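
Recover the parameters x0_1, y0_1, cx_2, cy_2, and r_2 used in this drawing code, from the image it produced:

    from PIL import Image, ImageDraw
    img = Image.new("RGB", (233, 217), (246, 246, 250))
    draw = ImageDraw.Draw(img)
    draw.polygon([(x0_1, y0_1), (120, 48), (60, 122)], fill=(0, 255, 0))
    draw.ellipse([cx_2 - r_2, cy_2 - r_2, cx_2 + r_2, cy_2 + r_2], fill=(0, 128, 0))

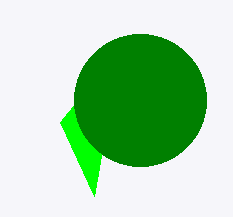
x0_1 = 94; y0_1 = 196; cx_2 = 140; cy_2 = 100; r_2 = 66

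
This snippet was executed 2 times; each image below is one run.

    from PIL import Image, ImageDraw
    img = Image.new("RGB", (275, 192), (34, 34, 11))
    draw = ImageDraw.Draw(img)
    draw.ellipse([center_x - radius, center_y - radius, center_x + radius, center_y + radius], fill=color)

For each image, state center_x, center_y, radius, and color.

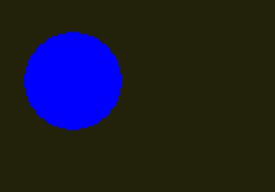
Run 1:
center_x = 72
center_y = 80
radius = 48
color = 'blue'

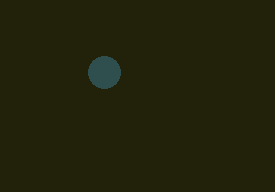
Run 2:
center_x = 104, center_y = 72, radius = 16, color = 'darkslategray'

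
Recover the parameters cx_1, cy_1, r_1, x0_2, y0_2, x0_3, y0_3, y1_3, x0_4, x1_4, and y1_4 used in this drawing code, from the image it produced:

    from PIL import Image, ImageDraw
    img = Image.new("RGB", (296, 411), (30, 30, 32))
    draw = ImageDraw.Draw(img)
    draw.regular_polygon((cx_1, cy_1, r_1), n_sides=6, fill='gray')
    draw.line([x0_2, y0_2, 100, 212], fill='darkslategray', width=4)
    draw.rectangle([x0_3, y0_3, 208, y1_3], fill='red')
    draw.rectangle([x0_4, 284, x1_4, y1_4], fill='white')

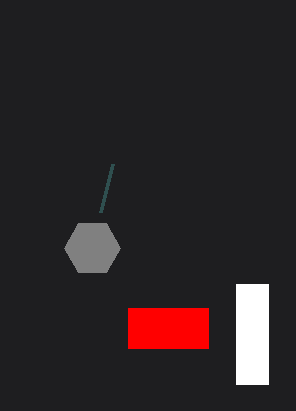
cx_1 = 92
cy_1 = 248
r_1 = 28
x0_2 = 112
y0_2 = 164
x0_3 = 128
y0_3 = 308
y1_3 = 348
x0_4 = 236
x1_4 = 268
y1_4 = 384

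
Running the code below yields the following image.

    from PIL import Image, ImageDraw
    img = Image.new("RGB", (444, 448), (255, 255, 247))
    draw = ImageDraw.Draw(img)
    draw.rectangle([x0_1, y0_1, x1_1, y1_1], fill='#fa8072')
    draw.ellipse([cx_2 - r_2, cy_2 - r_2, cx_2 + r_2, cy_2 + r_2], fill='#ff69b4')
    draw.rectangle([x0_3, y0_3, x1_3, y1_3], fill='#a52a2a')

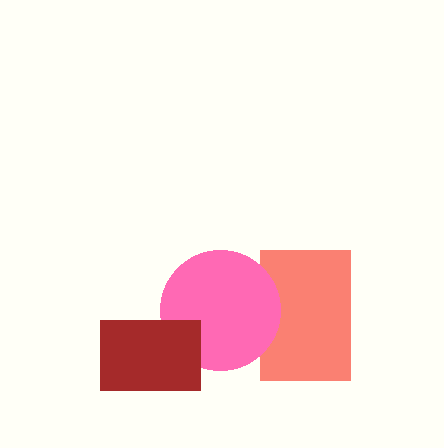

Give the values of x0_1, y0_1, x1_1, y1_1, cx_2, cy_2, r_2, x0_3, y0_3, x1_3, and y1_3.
x0_1 = 260, y0_1 = 250, x1_1 = 350, y1_1 = 380, cx_2 = 220, cy_2 = 310, r_2 = 60, x0_3 = 100, y0_3 = 320, x1_3 = 200, y1_3 = 390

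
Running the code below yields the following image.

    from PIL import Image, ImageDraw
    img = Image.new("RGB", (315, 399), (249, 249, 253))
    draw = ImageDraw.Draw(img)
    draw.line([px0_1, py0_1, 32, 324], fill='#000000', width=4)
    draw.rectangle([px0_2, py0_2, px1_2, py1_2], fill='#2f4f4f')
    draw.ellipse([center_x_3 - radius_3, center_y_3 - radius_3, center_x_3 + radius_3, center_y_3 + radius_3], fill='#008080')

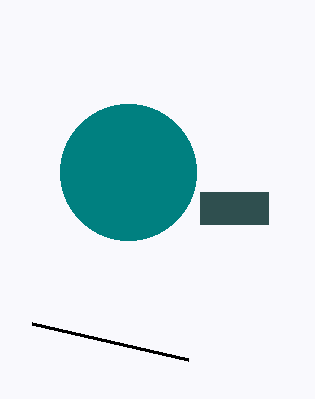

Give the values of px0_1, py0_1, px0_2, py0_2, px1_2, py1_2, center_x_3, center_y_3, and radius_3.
px0_1 = 188
py0_1 = 360
px0_2 = 200
py0_2 = 192
px1_2 = 268
py1_2 = 224
center_x_3 = 128
center_y_3 = 172
radius_3 = 68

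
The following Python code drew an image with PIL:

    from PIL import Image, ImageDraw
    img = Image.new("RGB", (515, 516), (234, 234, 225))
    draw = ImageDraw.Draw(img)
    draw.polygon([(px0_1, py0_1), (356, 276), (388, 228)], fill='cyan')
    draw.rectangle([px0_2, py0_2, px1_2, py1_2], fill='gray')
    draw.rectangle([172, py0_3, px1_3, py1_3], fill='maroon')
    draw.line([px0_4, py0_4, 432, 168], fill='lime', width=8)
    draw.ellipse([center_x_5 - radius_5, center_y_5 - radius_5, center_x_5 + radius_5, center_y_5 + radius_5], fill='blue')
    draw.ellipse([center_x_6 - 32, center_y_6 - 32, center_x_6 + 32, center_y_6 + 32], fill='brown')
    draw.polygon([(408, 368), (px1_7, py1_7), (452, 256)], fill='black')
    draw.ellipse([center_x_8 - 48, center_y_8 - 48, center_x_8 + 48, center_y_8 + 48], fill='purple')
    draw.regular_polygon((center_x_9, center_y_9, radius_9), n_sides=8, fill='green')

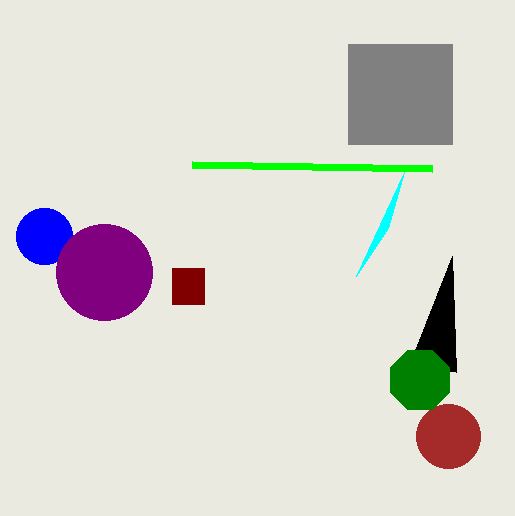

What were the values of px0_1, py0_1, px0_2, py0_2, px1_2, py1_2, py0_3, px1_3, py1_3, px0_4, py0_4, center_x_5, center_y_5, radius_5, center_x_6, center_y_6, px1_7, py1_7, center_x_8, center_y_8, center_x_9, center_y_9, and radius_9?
px0_1 = 404, py0_1 = 172, px0_2 = 348, py0_2 = 44, px1_2 = 452, py1_2 = 144, py0_3 = 268, px1_3 = 204, py1_3 = 304, px0_4 = 192, py0_4 = 164, center_x_5 = 44, center_y_5 = 236, radius_5 = 28, center_x_6 = 448, center_y_6 = 436, px1_7 = 456, py1_7 = 372, center_x_8 = 104, center_y_8 = 272, center_x_9 = 420, center_y_9 = 380, radius_9 = 32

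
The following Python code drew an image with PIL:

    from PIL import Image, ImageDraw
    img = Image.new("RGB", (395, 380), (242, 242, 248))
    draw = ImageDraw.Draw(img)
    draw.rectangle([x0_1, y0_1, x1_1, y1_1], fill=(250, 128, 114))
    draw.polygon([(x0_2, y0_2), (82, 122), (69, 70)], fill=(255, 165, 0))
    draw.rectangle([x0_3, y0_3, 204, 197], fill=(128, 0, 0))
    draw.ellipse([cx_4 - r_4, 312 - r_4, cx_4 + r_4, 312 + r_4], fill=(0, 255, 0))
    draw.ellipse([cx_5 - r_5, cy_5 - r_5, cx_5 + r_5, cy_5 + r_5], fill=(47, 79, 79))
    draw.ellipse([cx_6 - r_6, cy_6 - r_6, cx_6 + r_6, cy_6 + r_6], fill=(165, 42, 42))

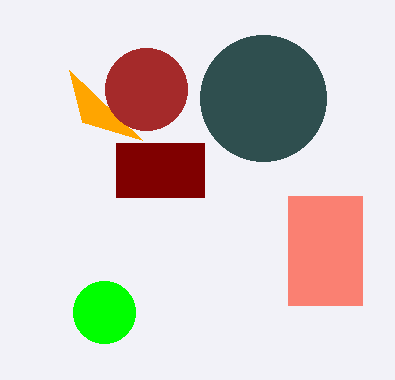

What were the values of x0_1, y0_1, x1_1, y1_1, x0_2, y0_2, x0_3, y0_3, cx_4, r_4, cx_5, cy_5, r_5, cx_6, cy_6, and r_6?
x0_1 = 288, y0_1 = 196, x1_1 = 362, y1_1 = 305, x0_2 = 142, y0_2 = 140, x0_3 = 116, y0_3 = 143, cx_4 = 104, r_4 = 31, cx_5 = 263, cy_5 = 98, r_5 = 63, cx_6 = 146, cy_6 = 89, r_6 = 41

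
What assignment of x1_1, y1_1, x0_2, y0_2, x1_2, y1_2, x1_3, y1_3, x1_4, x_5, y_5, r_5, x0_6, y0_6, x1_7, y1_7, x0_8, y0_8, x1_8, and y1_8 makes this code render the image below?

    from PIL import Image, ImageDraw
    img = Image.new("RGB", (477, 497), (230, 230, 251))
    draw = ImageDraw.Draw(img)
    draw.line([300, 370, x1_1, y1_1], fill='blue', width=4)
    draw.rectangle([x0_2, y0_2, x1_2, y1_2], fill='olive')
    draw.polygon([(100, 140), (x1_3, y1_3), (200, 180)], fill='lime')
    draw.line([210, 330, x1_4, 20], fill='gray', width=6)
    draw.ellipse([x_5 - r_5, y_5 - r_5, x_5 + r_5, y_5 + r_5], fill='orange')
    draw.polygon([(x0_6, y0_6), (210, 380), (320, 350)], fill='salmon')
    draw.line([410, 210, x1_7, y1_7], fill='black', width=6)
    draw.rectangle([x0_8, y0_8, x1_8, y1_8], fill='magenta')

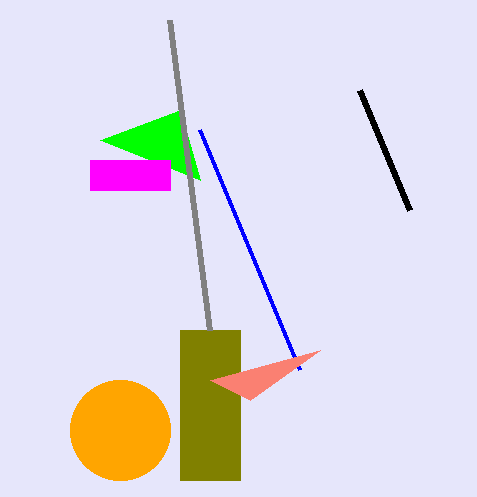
x1_1 = 200
y1_1 = 130
x0_2 = 180
y0_2 = 330
x1_2 = 240
y1_2 = 480
x1_3 = 180
y1_3 = 110
x1_4 = 170
x_5 = 120
y_5 = 430
r_5 = 50
x0_6 = 250
y0_6 = 400
x1_7 = 360
y1_7 = 90
x0_8 = 90
y0_8 = 160
x1_8 = 170
y1_8 = 190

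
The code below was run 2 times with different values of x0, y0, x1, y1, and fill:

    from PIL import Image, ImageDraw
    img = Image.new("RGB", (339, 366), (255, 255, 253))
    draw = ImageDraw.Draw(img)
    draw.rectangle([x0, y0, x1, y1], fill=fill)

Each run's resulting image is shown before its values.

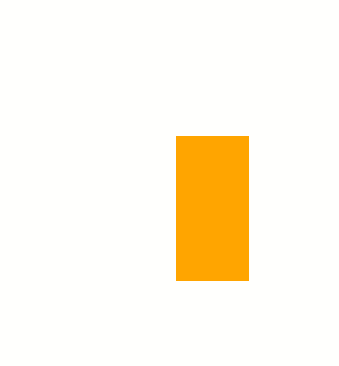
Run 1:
x0 = 176, y0 = 136, x1 = 248, y1 = 280, fill = 'orange'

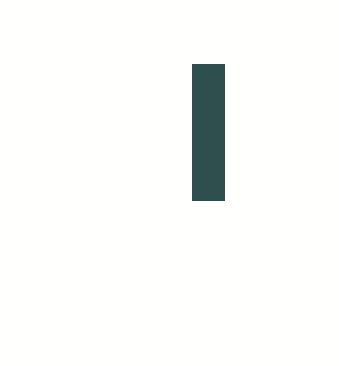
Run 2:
x0 = 192, y0 = 64, x1 = 224, y1 = 200, fill = 'darkslategray'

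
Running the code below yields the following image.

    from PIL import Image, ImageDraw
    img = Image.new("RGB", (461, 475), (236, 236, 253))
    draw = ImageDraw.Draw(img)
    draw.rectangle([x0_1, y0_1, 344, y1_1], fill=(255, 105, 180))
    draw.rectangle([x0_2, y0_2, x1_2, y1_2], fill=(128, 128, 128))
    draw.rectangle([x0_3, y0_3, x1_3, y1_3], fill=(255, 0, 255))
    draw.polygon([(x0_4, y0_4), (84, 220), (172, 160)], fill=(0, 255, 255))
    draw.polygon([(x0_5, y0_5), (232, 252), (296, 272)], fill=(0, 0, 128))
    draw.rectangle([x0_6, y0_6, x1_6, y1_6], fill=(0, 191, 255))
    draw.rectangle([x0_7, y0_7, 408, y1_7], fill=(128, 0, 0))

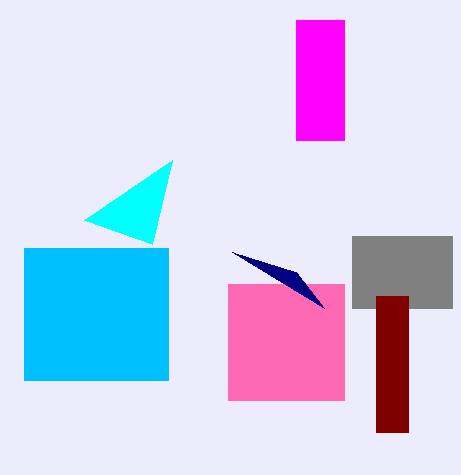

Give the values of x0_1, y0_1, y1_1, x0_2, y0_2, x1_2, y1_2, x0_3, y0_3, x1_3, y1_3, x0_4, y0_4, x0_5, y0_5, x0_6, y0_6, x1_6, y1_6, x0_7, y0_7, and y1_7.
x0_1 = 228, y0_1 = 284, y1_1 = 400, x0_2 = 352, y0_2 = 236, x1_2 = 452, y1_2 = 308, x0_3 = 296, y0_3 = 20, x1_3 = 344, y1_3 = 140, x0_4 = 152, y0_4 = 244, x0_5 = 324, y0_5 = 308, x0_6 = 24, y0_6 = 248, x1_6 = 168, y1_6 = 380, x0_7 = 376, y0_7 = 296, y1_7 = 432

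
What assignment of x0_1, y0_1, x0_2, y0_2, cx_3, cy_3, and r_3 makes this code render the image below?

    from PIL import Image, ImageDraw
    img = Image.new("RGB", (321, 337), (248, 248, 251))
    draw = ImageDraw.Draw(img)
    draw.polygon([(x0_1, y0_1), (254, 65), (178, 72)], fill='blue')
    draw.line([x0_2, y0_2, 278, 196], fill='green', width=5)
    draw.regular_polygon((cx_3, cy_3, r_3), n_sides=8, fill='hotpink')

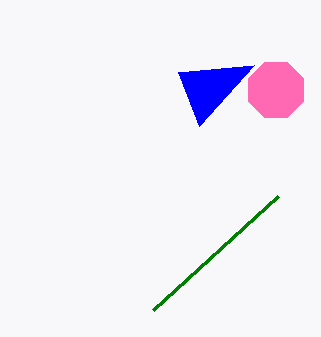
x0_1 = 199; y0_1 = 126; x0_2 = 153; y0_2 = 310; cx_3 = 276; cy_3 = 90; r_3 = 30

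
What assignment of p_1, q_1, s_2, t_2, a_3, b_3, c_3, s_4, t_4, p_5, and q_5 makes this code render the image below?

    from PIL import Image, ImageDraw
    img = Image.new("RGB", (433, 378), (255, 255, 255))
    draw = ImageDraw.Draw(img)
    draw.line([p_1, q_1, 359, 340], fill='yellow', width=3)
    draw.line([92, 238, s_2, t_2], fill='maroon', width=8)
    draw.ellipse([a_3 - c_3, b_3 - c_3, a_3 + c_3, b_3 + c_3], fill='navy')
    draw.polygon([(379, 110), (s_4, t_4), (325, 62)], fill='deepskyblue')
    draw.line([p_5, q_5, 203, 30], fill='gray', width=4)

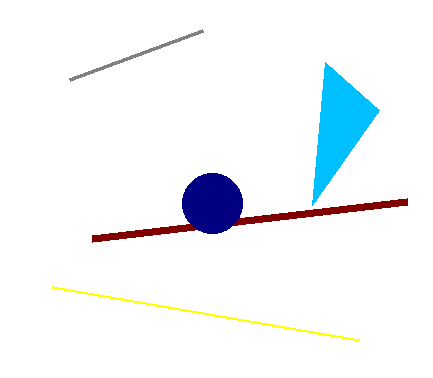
p_1 = 52, q_1 = 287, s_2 = 407, t_2 = 201, a_3 = 212, b_3 = 203, c_3 = 30, s_4 = 312, t_4 = 205, p_5 = 70, q_5 = 79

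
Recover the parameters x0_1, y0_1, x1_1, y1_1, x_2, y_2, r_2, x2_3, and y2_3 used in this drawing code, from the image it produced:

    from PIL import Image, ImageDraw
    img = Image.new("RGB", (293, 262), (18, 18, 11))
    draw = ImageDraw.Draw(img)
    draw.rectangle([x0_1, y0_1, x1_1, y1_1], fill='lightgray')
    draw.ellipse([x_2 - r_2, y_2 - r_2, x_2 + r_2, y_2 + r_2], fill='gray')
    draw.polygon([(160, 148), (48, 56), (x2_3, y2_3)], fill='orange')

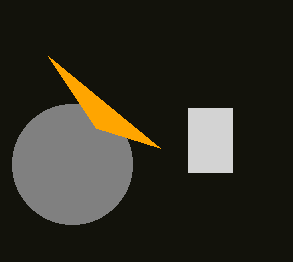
x0_1 = 188; y0_1 = 108; x1_1 = 232; y1_1 = 172; x_2 = 72; y_2 = 164; r_2 = 60; x2_3 = 96; y2_3 = 128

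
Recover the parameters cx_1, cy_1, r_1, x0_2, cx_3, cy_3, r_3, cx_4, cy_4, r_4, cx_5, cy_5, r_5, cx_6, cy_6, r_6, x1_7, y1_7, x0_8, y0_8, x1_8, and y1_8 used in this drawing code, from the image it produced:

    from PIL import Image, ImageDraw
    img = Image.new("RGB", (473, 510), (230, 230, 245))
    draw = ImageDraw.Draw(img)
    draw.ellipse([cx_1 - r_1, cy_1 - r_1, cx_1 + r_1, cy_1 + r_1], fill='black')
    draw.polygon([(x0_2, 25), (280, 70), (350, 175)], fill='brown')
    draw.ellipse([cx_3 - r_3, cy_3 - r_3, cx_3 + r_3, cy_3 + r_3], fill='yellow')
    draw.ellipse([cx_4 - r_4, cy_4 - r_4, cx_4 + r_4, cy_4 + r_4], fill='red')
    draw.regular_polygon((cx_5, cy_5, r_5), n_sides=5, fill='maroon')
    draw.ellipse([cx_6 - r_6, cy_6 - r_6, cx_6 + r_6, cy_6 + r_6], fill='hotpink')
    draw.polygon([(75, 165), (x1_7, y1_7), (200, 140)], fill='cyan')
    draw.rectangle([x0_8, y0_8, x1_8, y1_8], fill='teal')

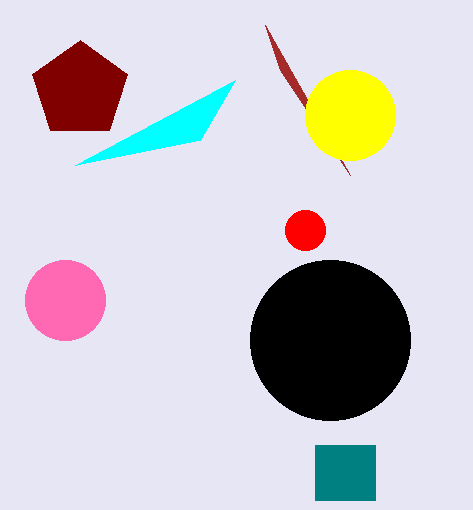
cx_1 = 330
cy_1 = 340
r_1 = 80
x0_2 = 265
cx_3 = 350
cy_3 = 115
r_3 = 45
cx_4 = 305
cy_4 = 230
r_4 = 20
cx_5 = 80
cy_5 = 90
r_5 = 50
cx_6 = 65
cy_6 = 300
r_6 = 40
x1_7 = 235
y1_7 = 80
x0_8 = 315
y0_8 = 445
x1_8 = 375
y1_8 = 500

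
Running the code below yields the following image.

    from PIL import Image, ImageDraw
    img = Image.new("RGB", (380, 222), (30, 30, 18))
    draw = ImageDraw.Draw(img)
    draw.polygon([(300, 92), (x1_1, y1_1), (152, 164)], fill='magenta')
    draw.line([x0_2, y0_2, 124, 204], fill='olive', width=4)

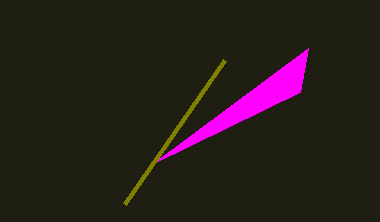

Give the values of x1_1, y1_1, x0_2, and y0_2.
x1_1 = 308; y1_1 = 48; x0_2 = 224; y0_2 = 60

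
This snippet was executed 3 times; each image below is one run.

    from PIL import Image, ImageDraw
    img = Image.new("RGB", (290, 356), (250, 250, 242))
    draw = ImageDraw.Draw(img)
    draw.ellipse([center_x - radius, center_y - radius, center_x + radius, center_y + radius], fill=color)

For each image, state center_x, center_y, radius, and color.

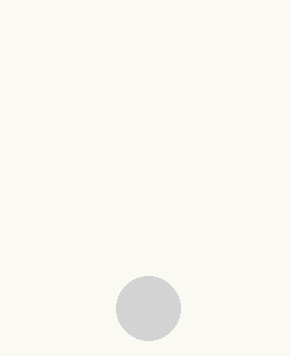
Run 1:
center_x = 148; center_y = 308; radius = 32; color = 'lightgray'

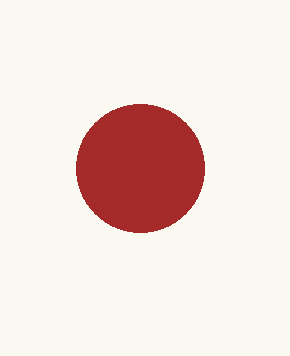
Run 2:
center_x = 140, center_y = 168, radius = 64, color = 'brown'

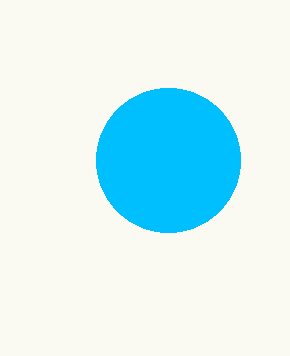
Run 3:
center_x = 168, center_y = 160, radius = 72, color = 'deepskyblue'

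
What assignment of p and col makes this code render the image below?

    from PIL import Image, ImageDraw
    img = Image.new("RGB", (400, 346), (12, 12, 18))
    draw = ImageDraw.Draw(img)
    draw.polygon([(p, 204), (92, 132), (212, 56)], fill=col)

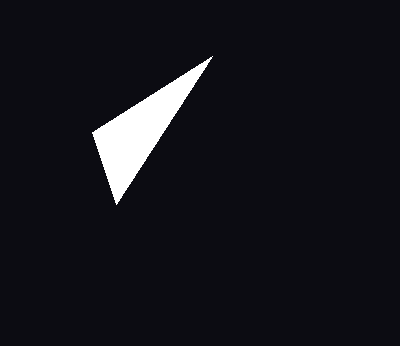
p = 116, col = 'white'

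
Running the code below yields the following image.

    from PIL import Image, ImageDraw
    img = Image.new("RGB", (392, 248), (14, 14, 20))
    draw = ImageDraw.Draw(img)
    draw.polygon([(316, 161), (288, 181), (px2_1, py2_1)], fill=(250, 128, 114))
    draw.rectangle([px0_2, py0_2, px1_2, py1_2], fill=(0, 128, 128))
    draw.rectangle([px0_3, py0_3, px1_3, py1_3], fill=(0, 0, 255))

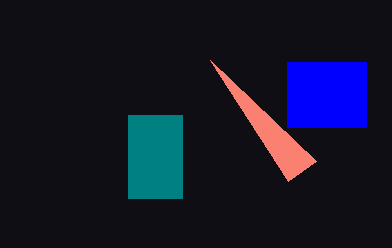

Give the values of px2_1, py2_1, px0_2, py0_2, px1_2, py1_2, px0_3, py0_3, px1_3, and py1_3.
px2_1 = 210; py2_1 = 60; px0_2 = 128; py0_2 = 115; px1_2 = 182; py1_2 = 198; px0_3 = 287; py0_3 = 62; px1_3 = 366; py1_3 = 127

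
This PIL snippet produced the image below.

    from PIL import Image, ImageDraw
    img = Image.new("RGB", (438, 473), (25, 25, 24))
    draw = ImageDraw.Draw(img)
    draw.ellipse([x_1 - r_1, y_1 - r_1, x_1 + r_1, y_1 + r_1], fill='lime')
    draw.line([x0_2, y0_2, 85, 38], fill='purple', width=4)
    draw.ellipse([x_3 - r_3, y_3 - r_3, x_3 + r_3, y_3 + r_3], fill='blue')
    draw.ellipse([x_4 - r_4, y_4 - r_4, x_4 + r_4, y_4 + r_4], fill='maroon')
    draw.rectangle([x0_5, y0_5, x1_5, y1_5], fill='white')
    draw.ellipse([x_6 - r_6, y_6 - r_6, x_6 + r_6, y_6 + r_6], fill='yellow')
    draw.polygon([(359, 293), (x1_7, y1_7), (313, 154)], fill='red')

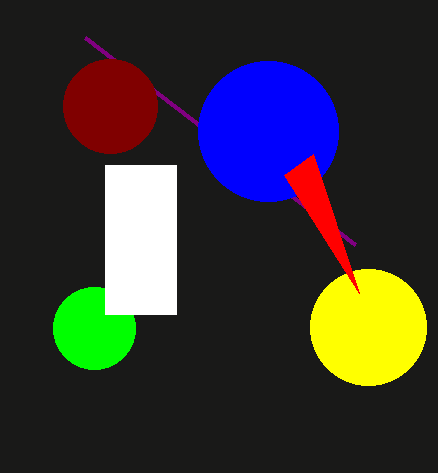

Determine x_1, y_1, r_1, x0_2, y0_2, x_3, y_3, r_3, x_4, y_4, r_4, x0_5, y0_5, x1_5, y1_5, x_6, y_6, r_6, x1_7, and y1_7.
x_1 = 94
y_1 = 328
r_1 = 41
x0_2 = 355
y0_2 = 245
x_3 = 268
y_3 = 131
r_3 = 70
x_4 = 110
y_4 = 106
r_4 = 47
x0_5 = 105
y0_5 = 165
x1_5 = 176
y1_5 = 314
x_6 = 368
y_6 = 327
r_6 = 58
x1_7 = 284
y1_7 = 175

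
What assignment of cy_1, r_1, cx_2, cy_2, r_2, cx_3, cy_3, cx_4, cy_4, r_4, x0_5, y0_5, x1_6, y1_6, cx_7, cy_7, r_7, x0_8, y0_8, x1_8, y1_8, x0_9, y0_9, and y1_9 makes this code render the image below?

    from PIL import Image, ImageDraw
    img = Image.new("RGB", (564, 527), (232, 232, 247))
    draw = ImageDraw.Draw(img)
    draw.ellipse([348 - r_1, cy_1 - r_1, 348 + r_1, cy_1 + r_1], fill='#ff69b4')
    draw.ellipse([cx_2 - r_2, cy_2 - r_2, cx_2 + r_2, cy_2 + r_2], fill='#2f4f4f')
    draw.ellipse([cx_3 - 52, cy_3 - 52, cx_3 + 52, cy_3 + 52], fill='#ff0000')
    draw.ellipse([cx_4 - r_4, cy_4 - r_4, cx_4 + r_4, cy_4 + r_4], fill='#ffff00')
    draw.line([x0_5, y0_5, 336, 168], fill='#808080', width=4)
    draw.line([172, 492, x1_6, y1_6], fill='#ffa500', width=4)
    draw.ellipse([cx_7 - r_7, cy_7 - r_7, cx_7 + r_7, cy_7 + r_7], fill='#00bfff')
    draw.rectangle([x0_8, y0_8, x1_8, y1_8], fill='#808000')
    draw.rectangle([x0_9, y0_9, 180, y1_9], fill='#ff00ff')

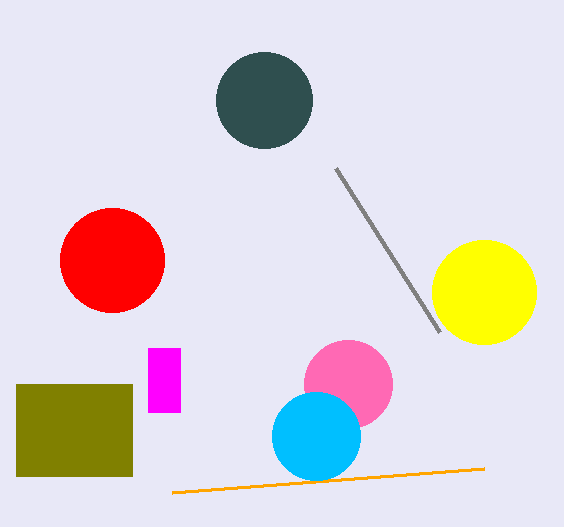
cy_1 = 384
r_1 = 44
cx_2 = 264
cy_2 = 100
r_2 = 48
cx_3 = 112
cy_3 = 260
cx_4 = 484
cy_4 = 292
r_4 = 52
x0_5 = 440
y0_5 = 332
x1_6 = 484
y1_6 = 468
cx_7 = 316
cy_7 = 436
r_7 = 44
x0_8 = 16
y0_8 = 384
x1_8 = 132
y1_8 = 476
x0_9 = 148
y0_9 = 348
y1_9 = 412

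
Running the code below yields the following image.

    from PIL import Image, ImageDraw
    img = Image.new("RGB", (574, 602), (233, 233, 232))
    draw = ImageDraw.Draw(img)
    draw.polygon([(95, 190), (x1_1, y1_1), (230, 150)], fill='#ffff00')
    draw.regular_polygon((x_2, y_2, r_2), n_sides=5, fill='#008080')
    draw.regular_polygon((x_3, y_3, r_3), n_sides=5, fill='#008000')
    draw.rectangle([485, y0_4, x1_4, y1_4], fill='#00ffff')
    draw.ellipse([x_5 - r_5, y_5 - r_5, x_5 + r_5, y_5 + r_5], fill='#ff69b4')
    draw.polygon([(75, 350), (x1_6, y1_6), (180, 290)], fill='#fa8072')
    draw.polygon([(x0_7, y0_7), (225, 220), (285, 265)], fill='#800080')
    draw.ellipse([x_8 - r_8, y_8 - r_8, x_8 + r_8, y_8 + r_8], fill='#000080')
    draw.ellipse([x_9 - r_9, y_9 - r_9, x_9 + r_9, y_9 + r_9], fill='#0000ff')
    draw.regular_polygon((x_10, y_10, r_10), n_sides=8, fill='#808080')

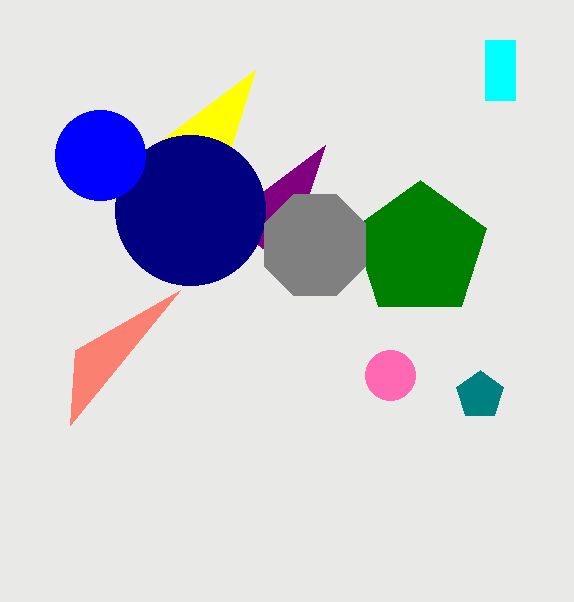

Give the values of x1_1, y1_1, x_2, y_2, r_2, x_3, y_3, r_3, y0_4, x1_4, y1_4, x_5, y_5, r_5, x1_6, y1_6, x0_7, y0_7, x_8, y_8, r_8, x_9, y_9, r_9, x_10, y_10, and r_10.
x1_1 = 255
y1_1 = 70
x_2 = 480
y_2 = 395
r_2 = 25
x_3 = 420
y_3 = 250
r_3 = 70
y0_4 = 40
x1_4 = 515
y1_4 = 100
x_5 = 390
y_5 = 375
r_5 = 25
x1_6 = 70
y1_6 = 425
x0_7 = 325
y0_7 = 145
x_8 = 190
y_8 = 210
r_8 = 75
x_9 = 100
y_9 = 155
r_9 = 45
x_10 = 315
y_10 = 245
r_10 = 55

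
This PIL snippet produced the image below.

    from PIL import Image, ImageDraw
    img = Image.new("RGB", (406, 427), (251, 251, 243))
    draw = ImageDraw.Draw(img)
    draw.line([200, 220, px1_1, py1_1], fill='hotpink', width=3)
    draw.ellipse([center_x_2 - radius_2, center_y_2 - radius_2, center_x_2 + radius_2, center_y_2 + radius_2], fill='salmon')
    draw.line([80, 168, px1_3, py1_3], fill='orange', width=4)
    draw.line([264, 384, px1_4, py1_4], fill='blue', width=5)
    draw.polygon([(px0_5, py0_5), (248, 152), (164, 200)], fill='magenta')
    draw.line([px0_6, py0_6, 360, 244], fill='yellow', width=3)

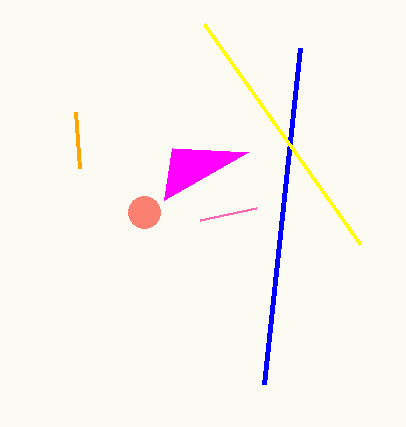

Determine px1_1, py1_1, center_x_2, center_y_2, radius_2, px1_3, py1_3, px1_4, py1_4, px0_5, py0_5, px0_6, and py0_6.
px1_1 = 256, py1_1 = 208, center_x_2 = 144, center_y_2 = 212, radius_2 = 16, px1_3 = 76, py1_3 = 112, px1_4 = 300, py1_4 = 48, px0_5 = 172, py0_5 = 148, px0_6 = 204, py0_6 = 24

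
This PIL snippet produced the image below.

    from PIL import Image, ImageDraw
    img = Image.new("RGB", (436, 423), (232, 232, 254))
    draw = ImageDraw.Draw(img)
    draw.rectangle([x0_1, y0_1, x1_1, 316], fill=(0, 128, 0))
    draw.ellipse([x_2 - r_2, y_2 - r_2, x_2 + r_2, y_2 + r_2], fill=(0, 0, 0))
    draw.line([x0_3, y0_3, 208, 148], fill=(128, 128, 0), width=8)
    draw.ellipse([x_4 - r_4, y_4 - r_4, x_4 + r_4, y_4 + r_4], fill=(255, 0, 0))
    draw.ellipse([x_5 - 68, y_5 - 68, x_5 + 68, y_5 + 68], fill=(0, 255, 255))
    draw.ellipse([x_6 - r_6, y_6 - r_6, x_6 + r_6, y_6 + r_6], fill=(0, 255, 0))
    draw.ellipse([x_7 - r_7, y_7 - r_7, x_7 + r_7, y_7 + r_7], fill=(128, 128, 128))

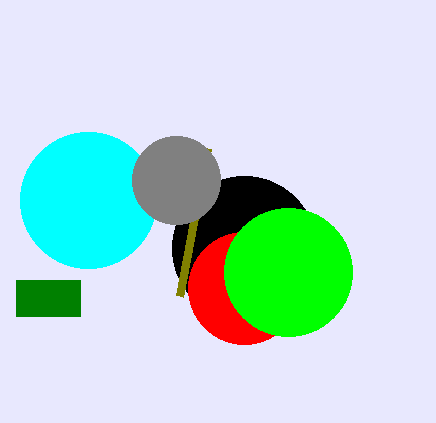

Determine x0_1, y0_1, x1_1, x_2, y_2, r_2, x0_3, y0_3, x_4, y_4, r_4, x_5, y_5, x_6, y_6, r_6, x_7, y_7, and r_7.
x0_1 = 16
y0_1 = 280
x1_1 = 80
x_2 = 244
y_2 = 248
r_2 = 72
x0_3 = 180
y0_3 = 296
x_4 = 244
y_4 = 288
r_4 = 56
x_5 = 88
y_5 = 200
x_6 = 288
y_6 = 272
r_6 = 64
x_7 = 176
y_7 = 180
r_7 = 44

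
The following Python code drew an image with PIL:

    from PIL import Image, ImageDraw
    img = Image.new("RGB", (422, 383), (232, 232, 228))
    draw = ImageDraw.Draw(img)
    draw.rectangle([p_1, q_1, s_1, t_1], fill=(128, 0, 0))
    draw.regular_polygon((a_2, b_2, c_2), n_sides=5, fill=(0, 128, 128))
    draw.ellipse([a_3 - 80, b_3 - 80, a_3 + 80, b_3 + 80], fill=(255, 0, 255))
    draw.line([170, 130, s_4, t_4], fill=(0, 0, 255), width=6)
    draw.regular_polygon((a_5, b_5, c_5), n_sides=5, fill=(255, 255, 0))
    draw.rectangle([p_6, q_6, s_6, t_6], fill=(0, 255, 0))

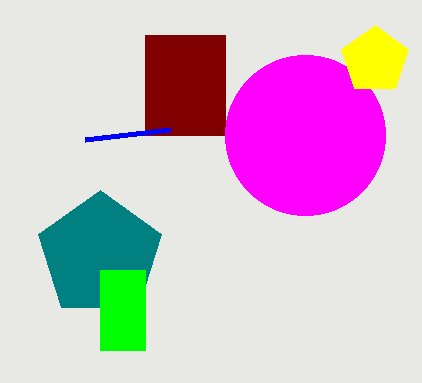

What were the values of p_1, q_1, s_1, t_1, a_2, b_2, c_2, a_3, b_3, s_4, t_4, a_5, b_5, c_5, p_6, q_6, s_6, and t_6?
p_1 = 145, q_1 = 35, s_1 = 225, t_1 = 135, a_2 = 100, b_2 = 255, c_2 = 65, a_3 = 305, b_3 = 135, s_4 = 85, t_4 = 140, a_5 = 375, b_5 = 60, c_5 = 35, p_6 = 100, q_6 = 270, s_6 = 145, t_6 = 350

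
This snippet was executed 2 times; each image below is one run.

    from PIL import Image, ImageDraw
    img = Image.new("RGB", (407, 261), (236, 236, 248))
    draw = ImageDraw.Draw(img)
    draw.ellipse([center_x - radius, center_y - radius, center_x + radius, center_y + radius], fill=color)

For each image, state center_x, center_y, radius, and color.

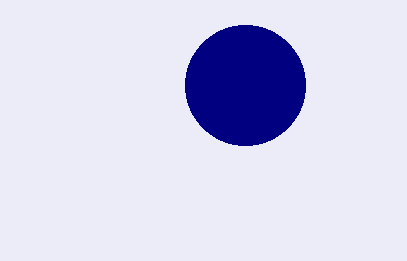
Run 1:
center_x = 245, center_y = 85, radius = 60, color = 'navy'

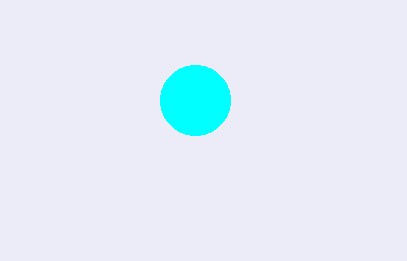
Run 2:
center_x = 195; center_y = 100; radius = 35; color = 'cyan'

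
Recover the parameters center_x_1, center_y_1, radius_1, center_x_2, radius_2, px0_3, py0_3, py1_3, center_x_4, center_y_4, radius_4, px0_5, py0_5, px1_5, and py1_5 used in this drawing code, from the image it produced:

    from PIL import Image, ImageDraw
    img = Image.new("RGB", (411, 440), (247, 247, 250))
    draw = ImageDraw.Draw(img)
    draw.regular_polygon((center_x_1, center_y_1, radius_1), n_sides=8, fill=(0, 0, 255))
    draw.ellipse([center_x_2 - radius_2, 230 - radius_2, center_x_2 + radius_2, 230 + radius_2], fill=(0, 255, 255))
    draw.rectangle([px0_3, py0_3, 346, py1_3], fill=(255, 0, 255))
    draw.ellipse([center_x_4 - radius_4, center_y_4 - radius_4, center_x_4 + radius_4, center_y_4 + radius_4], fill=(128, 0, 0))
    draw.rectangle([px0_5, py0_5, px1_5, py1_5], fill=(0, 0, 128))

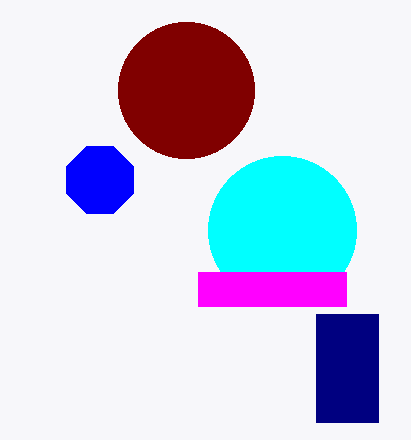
center_x_1 = 100
center_y_1 = 180
radius_1 = 36
center_x_2 = 282
radius_2 = 74
px0_3 = 198
py0_3 = 272
py1_3 = 306
center_x_4 = 186
center_y_4 = 90
radius_4 = 68
px0_5 = 316
py0_5 = 314
px1_5 = 378
py1_5 = 422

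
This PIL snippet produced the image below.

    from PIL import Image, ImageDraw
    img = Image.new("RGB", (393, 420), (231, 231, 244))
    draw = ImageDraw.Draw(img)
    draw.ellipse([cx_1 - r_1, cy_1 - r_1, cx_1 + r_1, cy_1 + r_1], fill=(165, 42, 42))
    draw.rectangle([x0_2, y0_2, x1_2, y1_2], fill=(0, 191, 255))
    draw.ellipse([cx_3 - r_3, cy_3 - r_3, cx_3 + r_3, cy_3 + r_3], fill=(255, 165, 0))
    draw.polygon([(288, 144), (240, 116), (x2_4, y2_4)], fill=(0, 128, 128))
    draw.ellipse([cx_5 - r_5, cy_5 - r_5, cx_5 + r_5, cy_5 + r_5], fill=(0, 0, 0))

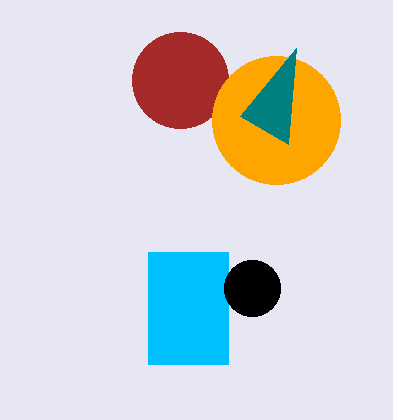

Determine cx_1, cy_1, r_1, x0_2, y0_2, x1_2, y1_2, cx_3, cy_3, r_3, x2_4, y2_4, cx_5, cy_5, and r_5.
cx_1 = 180, cy_1 = 80, r_1 = 48, x0_2 = 148, y0_2 = 252, x1_2 = 228, y1_2 = 364, cx_3 = 276, cy_3 = 120, r_3 = 64, x2_4 = 296, y2_4 = 48, cx_5 = 252, cy_5 = 288, r_5 = 28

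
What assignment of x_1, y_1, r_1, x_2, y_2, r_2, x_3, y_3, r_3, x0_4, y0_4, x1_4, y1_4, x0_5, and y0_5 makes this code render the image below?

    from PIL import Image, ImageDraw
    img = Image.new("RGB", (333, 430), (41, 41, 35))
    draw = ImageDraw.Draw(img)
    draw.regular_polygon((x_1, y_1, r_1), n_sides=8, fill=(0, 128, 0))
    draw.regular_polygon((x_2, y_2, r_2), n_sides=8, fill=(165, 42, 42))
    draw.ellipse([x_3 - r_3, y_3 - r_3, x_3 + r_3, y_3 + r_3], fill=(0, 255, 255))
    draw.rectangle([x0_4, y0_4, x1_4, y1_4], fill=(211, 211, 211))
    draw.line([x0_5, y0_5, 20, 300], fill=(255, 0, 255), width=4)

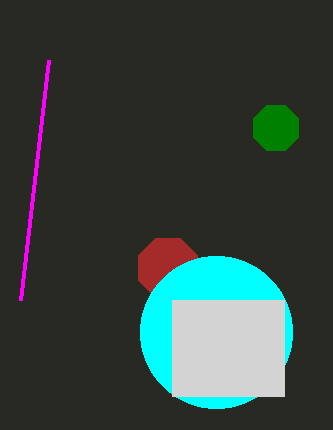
x_1 = 276, y_1 = 128, r_1 = 24, x_2 = 168, y_2 = 268, r_2 = 32, x_3 = 216, y_3 = 332, r_3 = 76, x0_4 = 172, y0_4 = 300, x1_4 = 284, y1_4 = 396, x0_5 = 48, y0_5 = 60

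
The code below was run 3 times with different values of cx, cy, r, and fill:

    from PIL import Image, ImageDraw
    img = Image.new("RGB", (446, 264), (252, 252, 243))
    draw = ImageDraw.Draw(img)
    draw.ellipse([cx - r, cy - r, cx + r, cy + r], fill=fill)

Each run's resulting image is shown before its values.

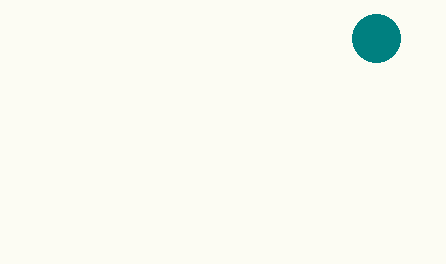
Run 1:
cx = 376
cy = 38
r = 24
fill = 'teal'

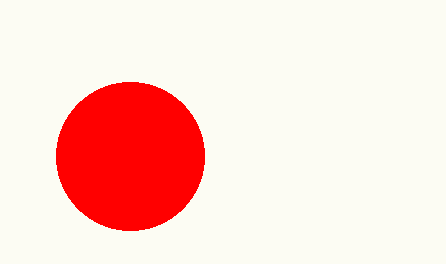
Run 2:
cx = 130; cy = 156; r = 74; fill = 'red'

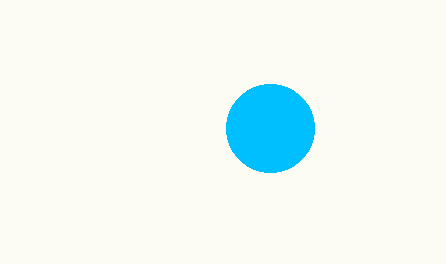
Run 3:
cx = 270
cy = 128
r = 44
fill = 'deepskyblue'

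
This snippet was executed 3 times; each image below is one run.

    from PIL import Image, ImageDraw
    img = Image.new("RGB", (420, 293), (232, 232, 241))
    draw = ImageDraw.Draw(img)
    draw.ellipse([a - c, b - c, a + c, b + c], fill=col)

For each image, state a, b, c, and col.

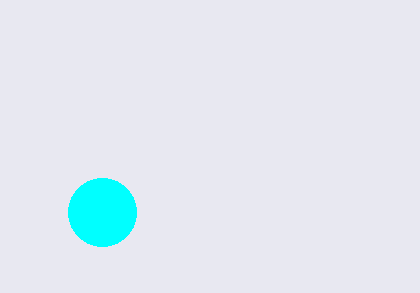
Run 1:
a = 102; b = 212; c = 34; col = 'cyan'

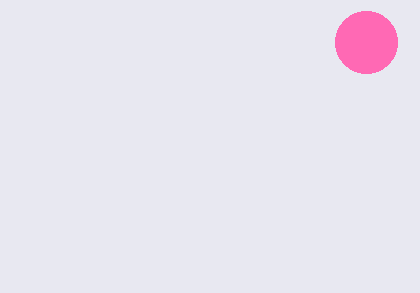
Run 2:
a = 366; b = 42; c = 31; col = 'hotpink'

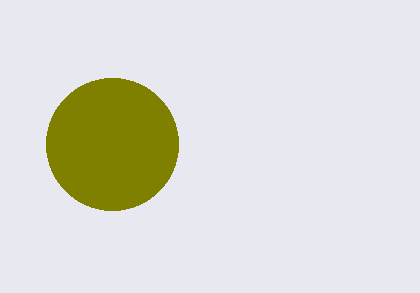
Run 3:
a = 112
b = 144
c = 66
col = 'olive'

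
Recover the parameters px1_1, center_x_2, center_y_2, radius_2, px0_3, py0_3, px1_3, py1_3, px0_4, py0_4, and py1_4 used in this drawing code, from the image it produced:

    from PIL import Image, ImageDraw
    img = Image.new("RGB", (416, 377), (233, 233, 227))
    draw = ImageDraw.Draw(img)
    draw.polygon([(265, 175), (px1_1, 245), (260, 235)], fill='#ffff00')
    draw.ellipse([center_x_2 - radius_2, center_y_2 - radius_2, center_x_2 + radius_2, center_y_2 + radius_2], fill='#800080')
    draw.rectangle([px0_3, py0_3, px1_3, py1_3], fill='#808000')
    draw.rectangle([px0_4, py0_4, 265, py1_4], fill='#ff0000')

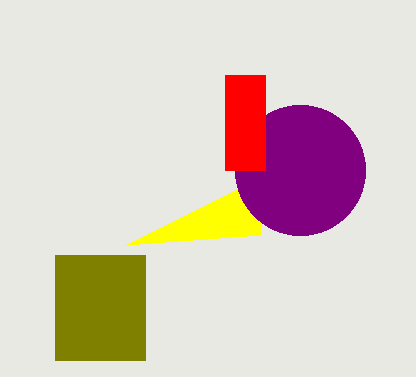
px1_1 = 125
center_x_2 = 300
center_y_2 = 170
radius_2 = 65
px0_3 = 55
py0_3 = 255
px1_3 = 145
py1_3 = 360
px0_4 = 225
py0_4 = 75
py1_4 = 170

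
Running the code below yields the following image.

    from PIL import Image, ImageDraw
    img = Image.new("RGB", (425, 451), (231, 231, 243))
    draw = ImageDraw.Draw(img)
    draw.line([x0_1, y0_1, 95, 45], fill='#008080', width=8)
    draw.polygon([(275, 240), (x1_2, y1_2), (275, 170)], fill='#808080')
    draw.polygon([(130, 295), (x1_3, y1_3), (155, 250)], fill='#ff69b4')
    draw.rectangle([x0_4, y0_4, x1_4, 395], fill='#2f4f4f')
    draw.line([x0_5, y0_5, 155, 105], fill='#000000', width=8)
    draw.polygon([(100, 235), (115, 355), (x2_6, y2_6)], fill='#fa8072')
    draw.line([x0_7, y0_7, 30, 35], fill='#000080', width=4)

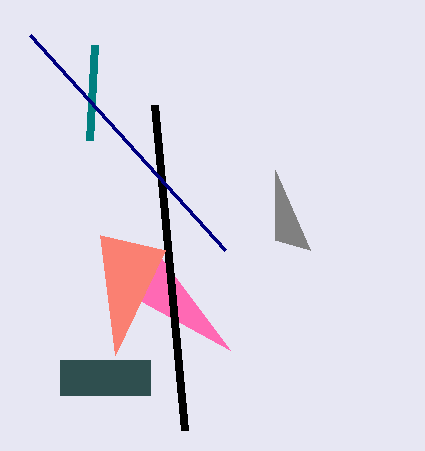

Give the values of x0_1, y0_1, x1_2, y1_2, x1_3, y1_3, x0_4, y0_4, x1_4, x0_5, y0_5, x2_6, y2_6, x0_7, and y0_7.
x0_1 = 90; y0_1 = 140; x1_2 = 310; y1_2 = 250; x1_3 = 230; y1_3 = 350; x0_4 = 60; y0_4 = 360; x1_4 = 150; x0_5 = 185; y0_5 = 430; x2_6 = 165; y2_6 = 250; x0_7 = 225; y0_7 = 250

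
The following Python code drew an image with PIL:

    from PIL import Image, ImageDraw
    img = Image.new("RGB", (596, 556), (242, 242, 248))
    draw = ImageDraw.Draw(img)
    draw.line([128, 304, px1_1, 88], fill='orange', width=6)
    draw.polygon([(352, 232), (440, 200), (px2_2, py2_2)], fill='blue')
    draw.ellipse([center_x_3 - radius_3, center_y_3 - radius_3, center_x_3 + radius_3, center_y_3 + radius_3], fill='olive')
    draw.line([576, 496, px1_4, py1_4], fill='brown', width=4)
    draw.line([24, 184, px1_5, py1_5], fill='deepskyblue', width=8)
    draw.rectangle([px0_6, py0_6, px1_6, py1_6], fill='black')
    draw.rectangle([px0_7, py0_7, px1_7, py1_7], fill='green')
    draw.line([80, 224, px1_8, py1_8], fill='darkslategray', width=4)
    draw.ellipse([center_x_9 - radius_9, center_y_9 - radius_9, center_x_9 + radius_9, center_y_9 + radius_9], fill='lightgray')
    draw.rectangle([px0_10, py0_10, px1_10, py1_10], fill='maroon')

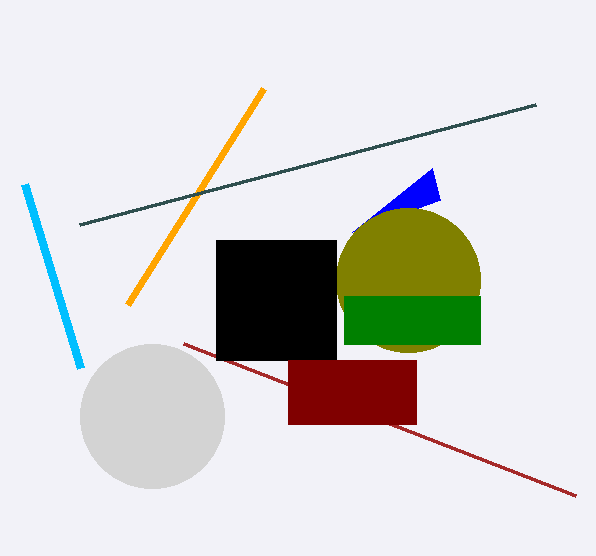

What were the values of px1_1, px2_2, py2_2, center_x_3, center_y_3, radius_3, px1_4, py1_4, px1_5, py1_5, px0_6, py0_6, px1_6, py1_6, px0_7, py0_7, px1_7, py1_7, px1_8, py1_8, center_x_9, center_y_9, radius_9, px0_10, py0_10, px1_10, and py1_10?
px1_1 = 264
px2_2 = 432
py2_2 = 168
center_x_3 = 408
center_y_3 = 280
radius_3 = 72
px1_4 = 184
py1_4 = 344
px1_5 = 80
py1_5 = 368
px0_6 = 216
py0_6 = 240
px1_6 = 336
py1_6 = 360
px0_7 = 344
py0_7 = 296
px1_7 = 480
py1_7 = 344
px1_8 = 536
py1_8 = 104
center_x_9 = 152
center_y_9 = 416
radius_9 = 72
px0_10 = 288
py0_10 = 360
px1_10 = 416
py1_10 = 424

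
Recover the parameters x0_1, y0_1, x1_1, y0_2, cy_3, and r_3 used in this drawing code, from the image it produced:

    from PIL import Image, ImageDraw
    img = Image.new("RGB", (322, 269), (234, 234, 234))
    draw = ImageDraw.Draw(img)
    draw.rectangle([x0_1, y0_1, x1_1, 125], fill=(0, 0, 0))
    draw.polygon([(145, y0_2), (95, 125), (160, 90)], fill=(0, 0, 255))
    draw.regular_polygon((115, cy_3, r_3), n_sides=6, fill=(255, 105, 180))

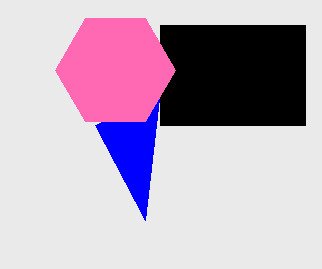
x0_1 = 160; y0_1 = 25; x1_1 = 305; y0_2 = 220; cy_3 = 70; r_3 = 60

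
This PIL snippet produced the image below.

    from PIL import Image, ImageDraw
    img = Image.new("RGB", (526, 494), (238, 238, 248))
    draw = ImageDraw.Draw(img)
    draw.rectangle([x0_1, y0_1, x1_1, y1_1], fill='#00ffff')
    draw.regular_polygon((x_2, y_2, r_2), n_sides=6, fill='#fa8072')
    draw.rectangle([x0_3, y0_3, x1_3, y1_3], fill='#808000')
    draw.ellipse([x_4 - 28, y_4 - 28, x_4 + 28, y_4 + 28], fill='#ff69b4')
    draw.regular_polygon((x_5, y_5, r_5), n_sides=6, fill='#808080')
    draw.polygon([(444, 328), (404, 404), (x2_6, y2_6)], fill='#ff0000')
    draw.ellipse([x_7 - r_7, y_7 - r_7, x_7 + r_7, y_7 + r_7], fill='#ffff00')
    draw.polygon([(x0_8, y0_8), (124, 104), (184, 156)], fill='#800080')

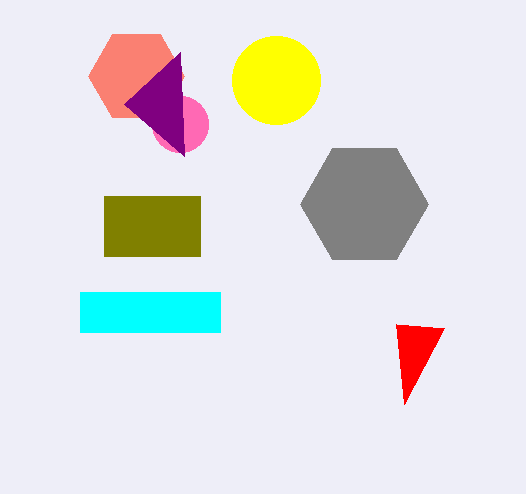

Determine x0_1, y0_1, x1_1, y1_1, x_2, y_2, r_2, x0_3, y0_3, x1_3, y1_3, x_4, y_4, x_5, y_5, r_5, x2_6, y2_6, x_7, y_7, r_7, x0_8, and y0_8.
x0_1 = 80
y0_1 = 292
x1_1 = 220
y1_1 = 332
x_2 = 136
y_2 = 76
r_2 = 48
x0_3 = 104
y0_3 = 196
x1_3 = 200
y1_3 = 256
x_4 = 180
y_4 = 124
x_5 = 364
y_5 = 204
r_5 = 64
x2_6 = 396
y2_6 = 324
x_7 = 276
y_7 = 80
r_7 = 44
x0_8 = 180
y0_8 = 52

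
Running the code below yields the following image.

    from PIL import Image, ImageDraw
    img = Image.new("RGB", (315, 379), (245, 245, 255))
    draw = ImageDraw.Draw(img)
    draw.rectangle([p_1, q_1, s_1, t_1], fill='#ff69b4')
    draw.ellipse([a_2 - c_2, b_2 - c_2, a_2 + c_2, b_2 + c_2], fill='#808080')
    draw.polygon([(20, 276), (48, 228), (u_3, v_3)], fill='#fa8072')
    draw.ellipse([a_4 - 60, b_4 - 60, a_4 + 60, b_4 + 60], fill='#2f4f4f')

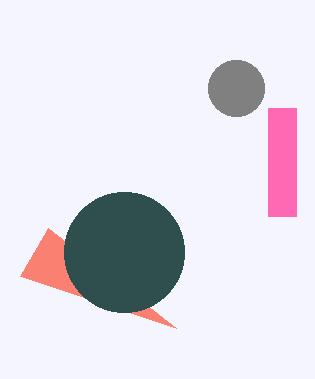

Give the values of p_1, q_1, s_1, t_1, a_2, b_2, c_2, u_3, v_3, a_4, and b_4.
p_1 = 268, q_1 = 108, s_1 = 296, t_1 = 216, a_2 = 236, b_2 = 88, c_2 = 28, u_3 = 176, v_3 = 328, a_4 = 124, b_4 = 252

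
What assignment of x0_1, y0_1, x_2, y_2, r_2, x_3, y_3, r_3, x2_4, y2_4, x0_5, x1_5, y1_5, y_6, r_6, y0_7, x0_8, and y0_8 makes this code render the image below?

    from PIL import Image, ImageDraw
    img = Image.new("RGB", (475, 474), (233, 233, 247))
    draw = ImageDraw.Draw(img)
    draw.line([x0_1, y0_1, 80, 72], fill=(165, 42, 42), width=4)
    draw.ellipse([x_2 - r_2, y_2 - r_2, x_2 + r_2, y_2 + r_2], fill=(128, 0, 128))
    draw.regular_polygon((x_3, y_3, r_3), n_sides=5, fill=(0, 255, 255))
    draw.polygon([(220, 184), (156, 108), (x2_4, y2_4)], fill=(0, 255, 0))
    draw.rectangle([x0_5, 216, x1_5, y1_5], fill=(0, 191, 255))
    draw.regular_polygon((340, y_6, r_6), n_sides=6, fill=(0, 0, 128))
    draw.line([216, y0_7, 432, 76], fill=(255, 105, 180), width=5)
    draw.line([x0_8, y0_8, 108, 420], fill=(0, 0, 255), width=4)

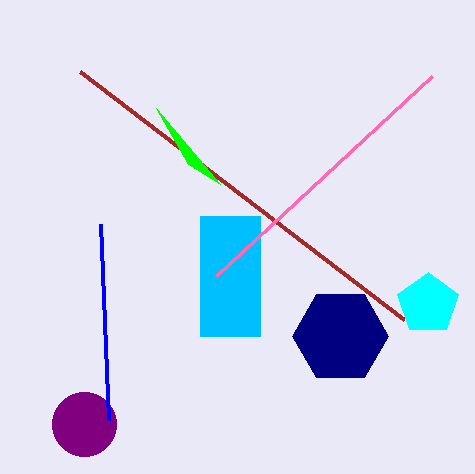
x0_1 = 404
y0_1 = 320
x_2 = 84
y_2 = 424
r_2 = 32
x_3 = 428
y_3 = 304
r_3 = 32
x2_4 = 188
y2_4 = 164
x0_5 = 200
x1_5 = 260
y1_5 = 336
y_6 = 336
r_6 = 48
y0_7 = 276
x0_8 = 100
y0_8 = 224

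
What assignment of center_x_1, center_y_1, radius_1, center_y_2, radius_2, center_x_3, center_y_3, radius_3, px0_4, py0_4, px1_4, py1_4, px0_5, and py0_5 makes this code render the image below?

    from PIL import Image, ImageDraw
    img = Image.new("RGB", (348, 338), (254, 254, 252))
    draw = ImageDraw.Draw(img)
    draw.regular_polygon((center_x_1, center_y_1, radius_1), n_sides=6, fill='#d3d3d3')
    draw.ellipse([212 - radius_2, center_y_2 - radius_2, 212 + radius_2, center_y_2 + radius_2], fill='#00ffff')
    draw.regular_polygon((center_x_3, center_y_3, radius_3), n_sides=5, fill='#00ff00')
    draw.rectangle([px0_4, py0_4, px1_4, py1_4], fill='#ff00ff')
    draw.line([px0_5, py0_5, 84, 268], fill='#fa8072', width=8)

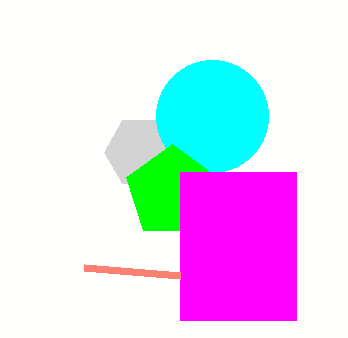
center_x_1 = 140; center_y_1 = 152; radius_1 = 36; center_y_2 = 116; radius_2 = 56; center_x_3 = 172; center_y_3 = 192; radius_3 = 48; px0_4 = 180; py0_4 = 172; px1_4 = 296; py1_4 = 320; px0_5 = 180; py0_5 = 276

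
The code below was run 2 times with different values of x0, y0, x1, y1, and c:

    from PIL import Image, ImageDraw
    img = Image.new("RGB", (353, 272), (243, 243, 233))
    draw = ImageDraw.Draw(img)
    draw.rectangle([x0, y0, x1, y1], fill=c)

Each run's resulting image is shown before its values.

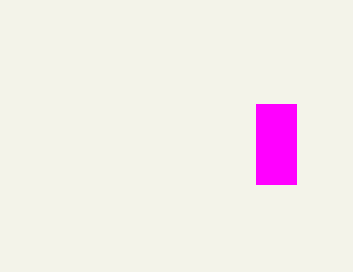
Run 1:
x0 = 256; y0 = 104; x1 = 296; y1 = 184; c = 'magenta'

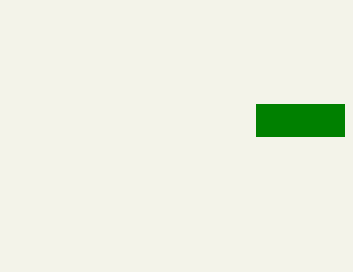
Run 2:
x0 = 256; y0 = 104; x1 = 344; y1 = 136; c = 'green'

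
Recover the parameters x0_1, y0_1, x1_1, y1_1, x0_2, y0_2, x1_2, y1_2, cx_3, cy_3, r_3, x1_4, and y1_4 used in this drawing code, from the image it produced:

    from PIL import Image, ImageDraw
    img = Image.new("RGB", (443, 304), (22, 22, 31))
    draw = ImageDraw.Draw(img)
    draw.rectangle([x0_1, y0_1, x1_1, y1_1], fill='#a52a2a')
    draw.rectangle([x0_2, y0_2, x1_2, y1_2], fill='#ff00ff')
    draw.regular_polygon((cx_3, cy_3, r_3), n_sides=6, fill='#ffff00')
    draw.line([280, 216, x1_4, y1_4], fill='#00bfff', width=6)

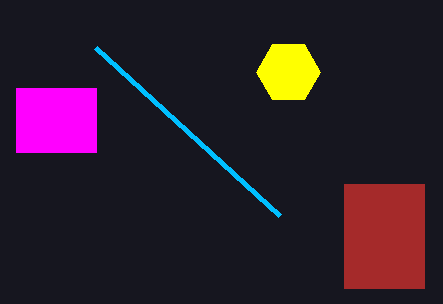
x0_1 = 344, y0_1 = 184, x1_1 = 424, y1_1 = 288, x0_2 = 16, y0_2 = 88, x1_2 = 96, y1_2 = 152, cx_3 = 288, cy_3 = 72, r_3 = 32, x1_4 = 96, y1_4 = 48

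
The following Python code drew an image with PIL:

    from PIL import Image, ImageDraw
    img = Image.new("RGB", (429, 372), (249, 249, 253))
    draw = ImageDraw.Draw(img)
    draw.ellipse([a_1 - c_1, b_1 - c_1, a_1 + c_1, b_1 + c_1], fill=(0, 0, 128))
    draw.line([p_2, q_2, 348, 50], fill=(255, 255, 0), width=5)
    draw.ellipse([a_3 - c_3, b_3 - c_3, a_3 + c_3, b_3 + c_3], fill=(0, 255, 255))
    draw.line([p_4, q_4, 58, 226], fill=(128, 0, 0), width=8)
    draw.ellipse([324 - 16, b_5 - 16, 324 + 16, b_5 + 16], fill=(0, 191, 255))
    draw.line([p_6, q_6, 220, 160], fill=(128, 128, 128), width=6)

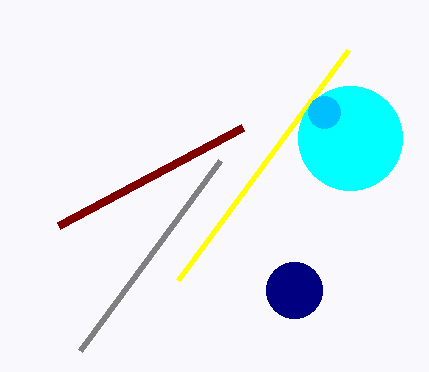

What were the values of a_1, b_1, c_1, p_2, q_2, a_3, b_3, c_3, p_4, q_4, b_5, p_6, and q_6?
a_1 = 294, b_1 = 290, c_1 = 28, p_2 = 178, q_2 = 280, a_3 = 350, b_3 = 138, c_3 = 52, p_4 = 242, q_4 = 128, b_5 = 112, p_6 = 80, q_6 = 350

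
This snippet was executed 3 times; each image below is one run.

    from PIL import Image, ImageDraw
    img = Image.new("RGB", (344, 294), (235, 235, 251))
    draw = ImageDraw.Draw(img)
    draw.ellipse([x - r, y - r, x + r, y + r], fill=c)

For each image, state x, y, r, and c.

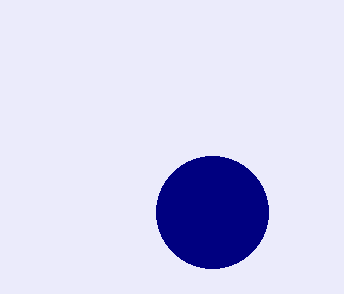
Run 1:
x = 212; y = 212; r = 56; c = 'navy'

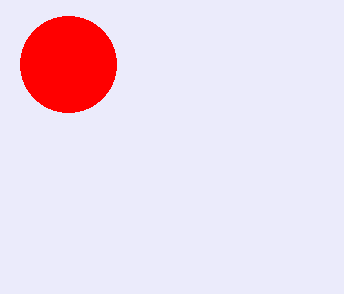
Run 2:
x = 68; y = 64; r = 48; c = 'red'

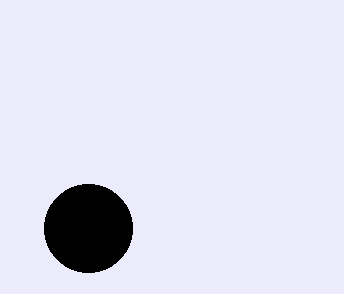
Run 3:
x = 88
y = 228
r = 44
c = 'black'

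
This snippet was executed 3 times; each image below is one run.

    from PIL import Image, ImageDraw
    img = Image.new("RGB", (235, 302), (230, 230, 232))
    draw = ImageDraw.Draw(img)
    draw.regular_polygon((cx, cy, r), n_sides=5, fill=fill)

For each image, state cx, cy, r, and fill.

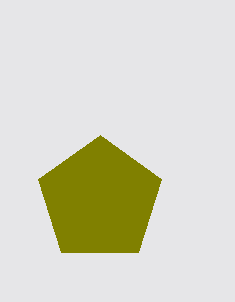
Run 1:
cx = 100; cy = 200; r = 65; fill = 'olive'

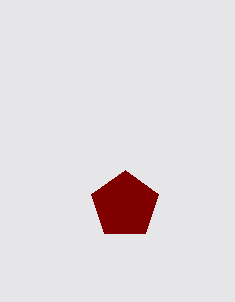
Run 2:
cx = 125; cy = 205; r = 35; fill = 'maroon'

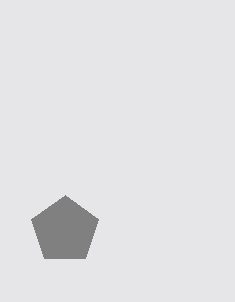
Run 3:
cx = 65
cy = 230
r = 35
fill = 'gray'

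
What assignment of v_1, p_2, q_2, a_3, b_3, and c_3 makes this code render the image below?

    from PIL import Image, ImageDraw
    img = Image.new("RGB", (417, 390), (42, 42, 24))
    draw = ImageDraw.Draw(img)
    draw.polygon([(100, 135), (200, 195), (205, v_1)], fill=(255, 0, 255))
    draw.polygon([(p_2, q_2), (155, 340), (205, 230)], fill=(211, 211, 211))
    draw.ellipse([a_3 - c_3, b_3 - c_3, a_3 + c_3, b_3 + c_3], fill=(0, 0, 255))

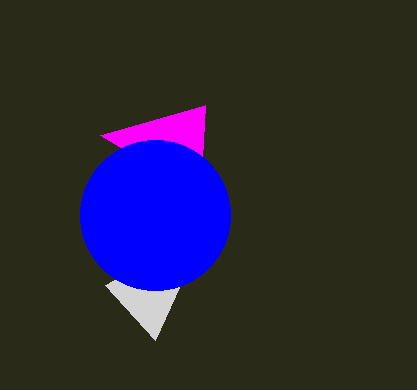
v_1 = 105
p_2 = 105
q_2 = 285
a_3 = 155
b_3 = 215
c_3 = 75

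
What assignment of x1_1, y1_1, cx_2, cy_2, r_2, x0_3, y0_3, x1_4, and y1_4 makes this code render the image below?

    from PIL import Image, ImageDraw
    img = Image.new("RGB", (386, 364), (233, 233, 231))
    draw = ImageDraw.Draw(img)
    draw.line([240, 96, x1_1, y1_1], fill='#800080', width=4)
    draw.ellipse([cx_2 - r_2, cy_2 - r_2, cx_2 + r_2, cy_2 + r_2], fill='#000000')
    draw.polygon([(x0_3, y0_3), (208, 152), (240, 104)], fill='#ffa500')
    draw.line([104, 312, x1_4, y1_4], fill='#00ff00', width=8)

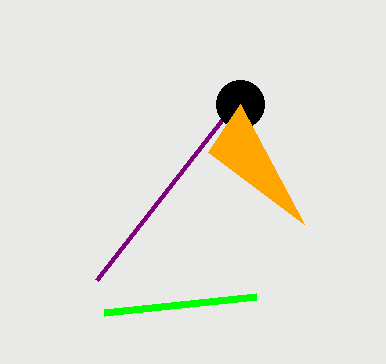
x1_1 = 96; y1_1 = 280; cx_2 = 240; cy_2 = 104; r_2 = 24; x0_3 = 304; y0_3 = 224; x1_4 = 256; y1_4 = 296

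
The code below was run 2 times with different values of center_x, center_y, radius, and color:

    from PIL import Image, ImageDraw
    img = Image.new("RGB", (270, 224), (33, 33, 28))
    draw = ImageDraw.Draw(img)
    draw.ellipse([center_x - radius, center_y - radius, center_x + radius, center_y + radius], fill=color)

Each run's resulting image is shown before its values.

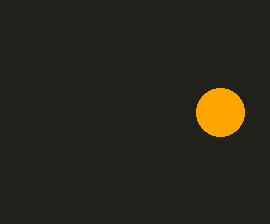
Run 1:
center_x = 220, center_y = 112, radius = 24, color = 'orange'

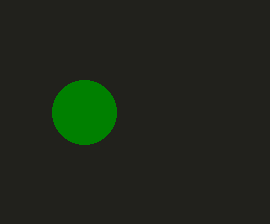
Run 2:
center_x = 84; center_y = 112; radius = 32; color = 'green'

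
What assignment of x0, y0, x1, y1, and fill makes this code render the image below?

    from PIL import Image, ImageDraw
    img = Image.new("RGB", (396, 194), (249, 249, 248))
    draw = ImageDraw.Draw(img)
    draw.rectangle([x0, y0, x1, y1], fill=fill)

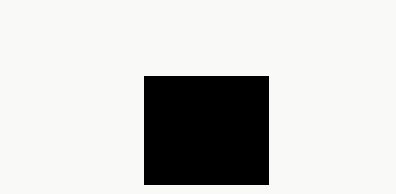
x0 = 144, y0 = 76, x1 = 268, y1 = 184, fill = 'black'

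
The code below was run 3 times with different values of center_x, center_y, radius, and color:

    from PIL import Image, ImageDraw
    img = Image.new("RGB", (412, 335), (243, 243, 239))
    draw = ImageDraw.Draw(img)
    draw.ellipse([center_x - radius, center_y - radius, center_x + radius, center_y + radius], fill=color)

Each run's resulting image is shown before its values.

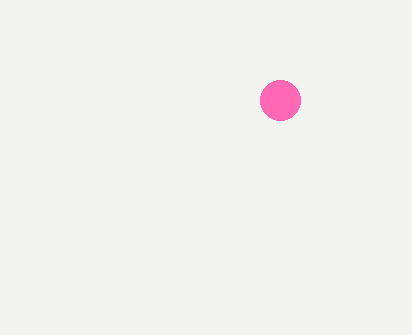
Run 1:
center_x = 280
center_y = 100
radius = 20
color = 'hotpink'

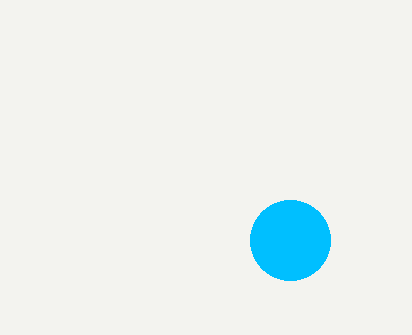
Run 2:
center_x = 290, center_y = 240, radius = 40, color = 'deepskyblue'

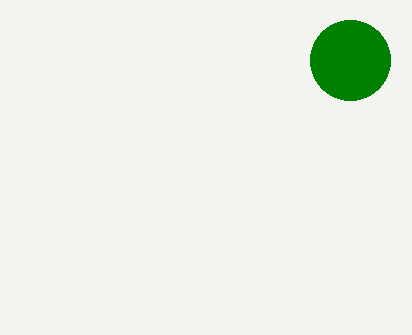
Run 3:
center_x = 350
center_y = 60
radius = 40
color = 'green'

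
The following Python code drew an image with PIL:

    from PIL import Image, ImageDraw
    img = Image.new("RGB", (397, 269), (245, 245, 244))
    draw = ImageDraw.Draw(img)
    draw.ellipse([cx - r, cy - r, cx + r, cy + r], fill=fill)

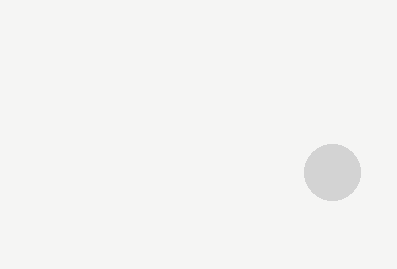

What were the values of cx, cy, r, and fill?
cx = 332, cy = 172, r = 28, fill = 'lightgray'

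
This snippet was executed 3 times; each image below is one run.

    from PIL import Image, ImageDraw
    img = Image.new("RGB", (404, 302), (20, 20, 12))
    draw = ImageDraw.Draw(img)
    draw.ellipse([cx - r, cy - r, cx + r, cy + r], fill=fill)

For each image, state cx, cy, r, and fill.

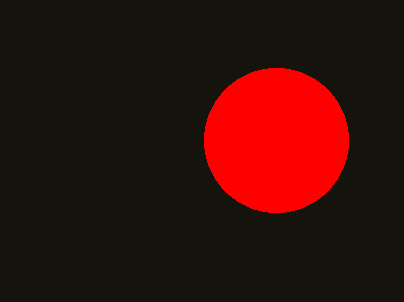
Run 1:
cx = 276
cy = 140
r = 72
fill = 'red'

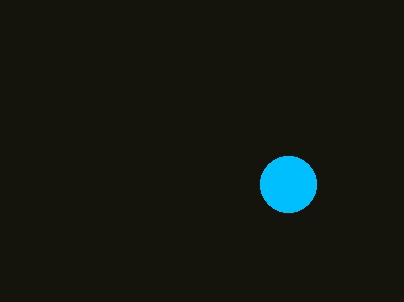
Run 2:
cx = 288, cy = 184, r = 28, fill = 'deepskyblue'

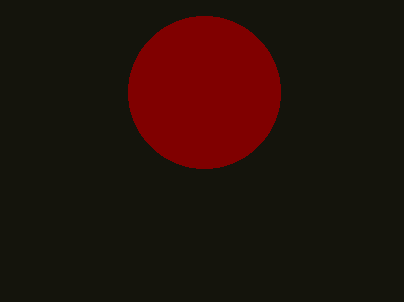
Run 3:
cx = 204, cy = 92, r = 76, fill = 'maroon'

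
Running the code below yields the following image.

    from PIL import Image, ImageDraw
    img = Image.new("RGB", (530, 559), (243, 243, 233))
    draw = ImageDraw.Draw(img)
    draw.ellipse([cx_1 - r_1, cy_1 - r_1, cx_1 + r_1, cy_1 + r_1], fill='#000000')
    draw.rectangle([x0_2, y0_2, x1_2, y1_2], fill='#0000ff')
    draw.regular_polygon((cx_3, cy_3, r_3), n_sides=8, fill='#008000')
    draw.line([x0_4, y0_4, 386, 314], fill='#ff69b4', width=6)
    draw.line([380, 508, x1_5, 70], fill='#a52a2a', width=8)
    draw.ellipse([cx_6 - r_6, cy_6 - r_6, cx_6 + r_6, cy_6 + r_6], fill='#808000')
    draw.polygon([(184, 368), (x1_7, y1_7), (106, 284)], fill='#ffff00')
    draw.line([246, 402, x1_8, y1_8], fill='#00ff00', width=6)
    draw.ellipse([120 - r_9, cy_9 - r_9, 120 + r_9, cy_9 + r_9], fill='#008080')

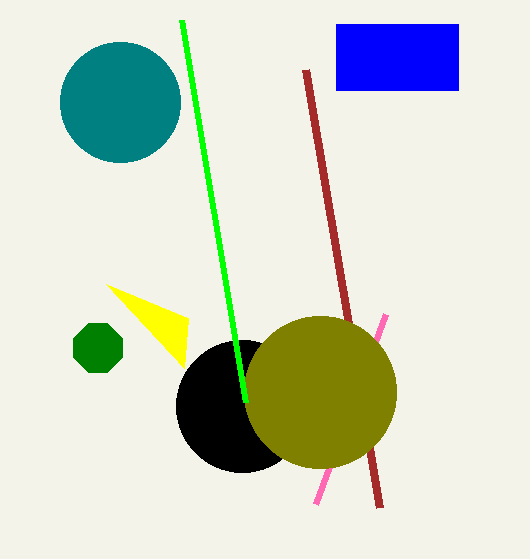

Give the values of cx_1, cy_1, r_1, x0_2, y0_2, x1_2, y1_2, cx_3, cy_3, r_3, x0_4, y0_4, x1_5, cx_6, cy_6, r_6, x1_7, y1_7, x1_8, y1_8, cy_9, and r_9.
cx_1 = 242
cy_1 = 406
r_1 = 66
x0_2 = 336
y0_2 = 24
x1_2 = 458
y1_2 = 90
cx_3 = 98
cy_3 = 348
r_3 = 26
x0_4 = 316
y0_4 = 504
x1_5 = 306
cx_6 = 320
cy_6 = 392
r_6 = 76
x1_7 = 188
y1_7 = 318
x1_8 = 182
y1_8 = 20
cy_9 = 102
r_9 = 60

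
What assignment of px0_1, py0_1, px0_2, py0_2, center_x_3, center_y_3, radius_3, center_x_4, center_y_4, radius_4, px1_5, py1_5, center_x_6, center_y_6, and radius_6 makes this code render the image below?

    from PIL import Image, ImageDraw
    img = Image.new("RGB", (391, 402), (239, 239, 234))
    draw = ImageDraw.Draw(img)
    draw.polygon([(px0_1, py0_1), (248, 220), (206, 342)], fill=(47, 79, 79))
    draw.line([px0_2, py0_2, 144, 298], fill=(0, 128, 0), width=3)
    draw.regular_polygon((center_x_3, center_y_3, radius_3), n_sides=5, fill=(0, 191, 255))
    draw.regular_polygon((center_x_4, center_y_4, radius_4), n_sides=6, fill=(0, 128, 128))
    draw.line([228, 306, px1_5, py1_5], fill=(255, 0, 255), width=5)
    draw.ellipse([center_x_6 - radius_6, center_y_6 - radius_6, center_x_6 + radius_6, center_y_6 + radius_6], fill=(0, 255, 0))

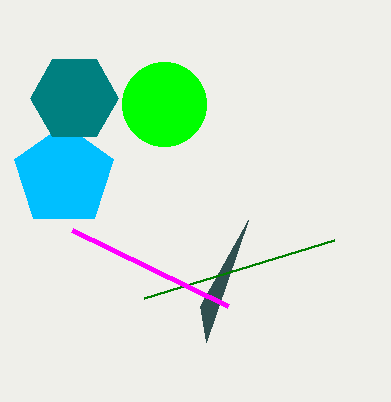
px0_1 = 200; py0_1 = 306; px0_2 = 334; py0_2 = 240; center_x_3 = 64; center_y_3 = 176; radius_3 = 52; center_x_4 = 74; center_y_4 = 98; radius_4 = 44; px1_5 = 72; py1_5 = 230; center_x_6 = 164; center_y_6 = 104; radius_6 = 42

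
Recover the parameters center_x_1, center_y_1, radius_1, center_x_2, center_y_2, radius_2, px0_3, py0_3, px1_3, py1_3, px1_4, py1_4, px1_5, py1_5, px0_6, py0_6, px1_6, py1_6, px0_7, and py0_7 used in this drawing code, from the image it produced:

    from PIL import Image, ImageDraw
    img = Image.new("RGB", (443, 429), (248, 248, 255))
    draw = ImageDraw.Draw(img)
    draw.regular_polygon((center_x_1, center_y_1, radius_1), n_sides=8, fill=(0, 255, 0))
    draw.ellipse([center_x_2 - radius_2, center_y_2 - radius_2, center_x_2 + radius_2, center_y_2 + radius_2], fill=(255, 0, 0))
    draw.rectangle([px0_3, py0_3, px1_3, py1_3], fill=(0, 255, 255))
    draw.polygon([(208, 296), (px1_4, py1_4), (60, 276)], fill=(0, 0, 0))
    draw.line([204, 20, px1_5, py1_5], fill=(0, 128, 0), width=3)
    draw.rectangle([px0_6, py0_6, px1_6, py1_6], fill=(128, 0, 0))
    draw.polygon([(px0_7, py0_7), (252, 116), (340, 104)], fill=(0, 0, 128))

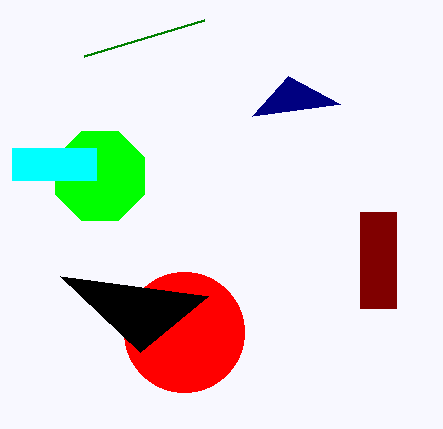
center_x_1 = 100
center_y_1 = 176
radius_1 = 48
center_x_2 = 184
center_y_2 = 332
radius_2 = 60
px0_3 = 12
py0_3 = 148
px1_3 = 96
py1_3 = 180
px1_4 = 140
py1_4 = 352
px1_5 = 84
py1_5 = 56
px0_6 = 360
py0_6 = 212
px1_6 = 396
py1_6 = 308
px0_7 = 288
py0_7 = 76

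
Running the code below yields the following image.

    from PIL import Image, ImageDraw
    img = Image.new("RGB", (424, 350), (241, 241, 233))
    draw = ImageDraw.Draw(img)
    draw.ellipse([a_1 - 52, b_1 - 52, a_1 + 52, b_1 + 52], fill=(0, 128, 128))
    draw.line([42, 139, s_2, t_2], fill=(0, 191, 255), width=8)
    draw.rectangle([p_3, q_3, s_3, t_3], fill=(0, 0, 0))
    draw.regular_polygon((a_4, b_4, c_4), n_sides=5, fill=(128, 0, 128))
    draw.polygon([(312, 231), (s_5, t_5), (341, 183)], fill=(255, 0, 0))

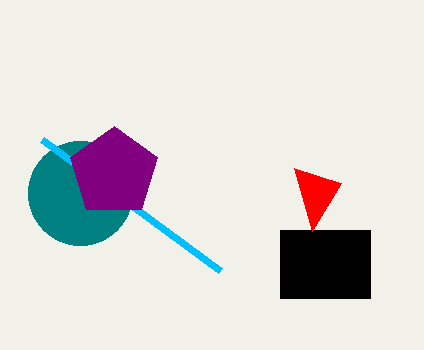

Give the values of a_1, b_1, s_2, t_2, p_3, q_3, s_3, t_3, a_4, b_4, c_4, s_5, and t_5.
a_1 = 80; b_1 = 193; s_2 = 220; t_2 = 270; p_3 = 280; q_3 = 230; s_3 = 370; t_3 = 298; a_4 = 114; b_4 = 172; c_4 = 46; s_5 = 294; t_5 = 168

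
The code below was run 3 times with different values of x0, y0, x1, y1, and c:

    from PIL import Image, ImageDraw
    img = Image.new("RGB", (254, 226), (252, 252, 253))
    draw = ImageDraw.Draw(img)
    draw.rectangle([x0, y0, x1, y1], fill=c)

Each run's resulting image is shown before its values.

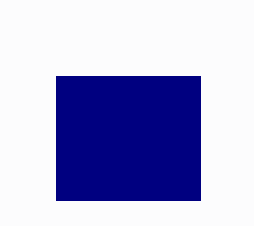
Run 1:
x0 = 56
y0 = 76
x1 = 200
y1 = 200
c = 'navy'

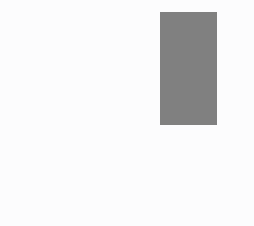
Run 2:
x0 = 160, y0 = 12, x1 = 216, y1 = 124, c = 'gray'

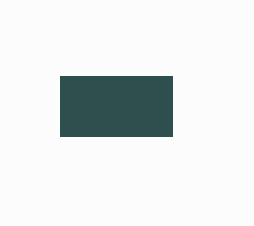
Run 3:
x0 = 60, y0 = 76, x1 = 172, y1 = 136, c = 'darkslategray'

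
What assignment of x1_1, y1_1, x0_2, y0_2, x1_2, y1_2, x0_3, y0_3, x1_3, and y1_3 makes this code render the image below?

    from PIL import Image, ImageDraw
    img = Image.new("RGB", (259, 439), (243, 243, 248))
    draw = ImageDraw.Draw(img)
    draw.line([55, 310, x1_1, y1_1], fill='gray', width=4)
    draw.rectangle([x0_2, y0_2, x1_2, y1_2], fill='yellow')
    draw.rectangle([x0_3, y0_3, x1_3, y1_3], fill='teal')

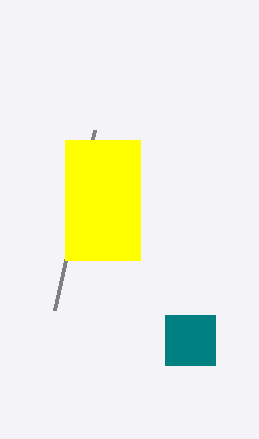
x1_1 = 95, y1_1 = 130, x0_2 = 65, y0_2 = 140, x1_2 = 140, y1_2 = 260, x0_3 = 165, y0_3 = 315, x1_3 = 215, y1_3 = 365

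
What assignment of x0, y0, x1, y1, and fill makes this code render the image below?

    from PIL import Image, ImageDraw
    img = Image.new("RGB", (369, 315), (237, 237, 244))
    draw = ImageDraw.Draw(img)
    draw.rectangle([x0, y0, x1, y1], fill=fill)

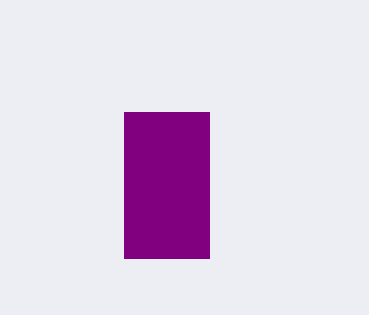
x0 = 124, y0 = 112, x1 = 209, y1 = 258, fill = 'purple'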